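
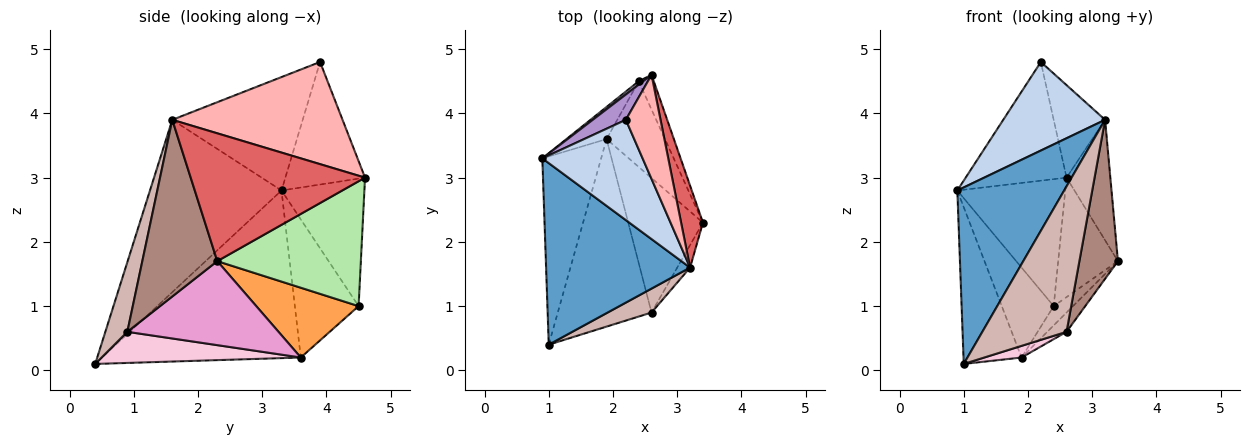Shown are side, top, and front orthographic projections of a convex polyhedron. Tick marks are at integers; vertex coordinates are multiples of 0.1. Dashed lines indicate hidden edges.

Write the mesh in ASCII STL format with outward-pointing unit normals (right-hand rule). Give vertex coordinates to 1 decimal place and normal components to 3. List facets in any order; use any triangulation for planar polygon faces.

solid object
 facet normal -0.651 -0.529 0.544
  outer loop
   vertex 3.2 1.6 3.9
   vertex 0.9 3.3 2.8
   vertex 1.0 0.4 0.1
  endloop
 endfacet
 facet normal -0.647 -0.505 0.572
  outer loop
   vertex 3.2 1.6 3.9
   vertex 2.2 3.9 4.8
   vertex 0.9 3.3 2.8
  endloop
 endfacet
 facet normal 0.759 0.143 -0.635
  outer loop
   vertex 1.9 3.6 0.2
   vertex 2.4 4.5 1.0
   vertex 3.4 2.3 1.7
  endloop
 endfacet
 facet normal -0.910 0.266 -0.319
  outer loop
   vertex 1.9 3.6 0.2
   vertex 1.0 0.4 0.1
   vertex 0.9 3.3 2.8
  endloop
 endfacet
 facet normal -0.757 0.616 -0.220
  outer loop
   vertex 1.9 3.6 0.2
   vertex 0.9 3.3 2.8
   vertex 2.4 4.5 1.0
  endloop
 endfacet
 facet normal 0.918 0.382 -0.111
  outer loop
   vertex 2.6 4.6 3.0
   vertex 3.4 2.3 1.7
   vertex 2.4 4.5 1.0
  endloop
 endfacet
 facet normal 0.957 0.240 0.163
  outer loop
   vertex 2.6 4.6 3.0
   vertex 3.2 1.6 3.9
   vertex 3.4 2.3 1.7
  endloop
 endfacet
 facet normal 0.910 0.275 0.309
  outer loop
   vertex 2.6 4.6 3.0
   vertex 2.2 3.9 4.8
   vertex 3.2 1.6 3.9
  endloop
 endfacet
 facet normal -0.611 0.774 0.165
  outer loop
   vertex 2.6 4.6 3.0
   vertex 0.9 3.3 2.8
   vertex 2.2 3.9 4.8
  endloop
 endfacet
 facet normal -0.609 0.793 0.021
  outer loop
   vertex 2.6 4.6 3.0
   vertex 2.4 4.5 1.0
   vertex 0.9 3.3 2.8
  endloop
 endfacet
 facet normal 0.887 -0.456 -0.065
  outer loop
   vertex 2.6 0.9 0.6
   vertex 3.4 2.3 1.7
   vertex 3.2 1.6 3.9
  endloop
 endfacet
 facet normal 0.249 -0.956 0.157
  outer loop
   vertex 2.6 0.9 0.6
   vertex 3.2 1.6 3.9
   vertex 1.0 0.4 0.1
  endloop
 endfacet
 facet normal 0.744 0.095 -0.662
  outer loop
   vertex 2.6 0.9 0.6
   vertex 1.9 3.6 0.2
   vertex 3.4 2.3 1.7
  endloop
 endfacet
 facet normal 0.314 -0.059 -0.947
  outer loop
   vertex 2.6 0.9 0.6
   vertex 1.0 0.4 0.1
   vertex 1.9 3.6 0.2
  endloop
 endfacet
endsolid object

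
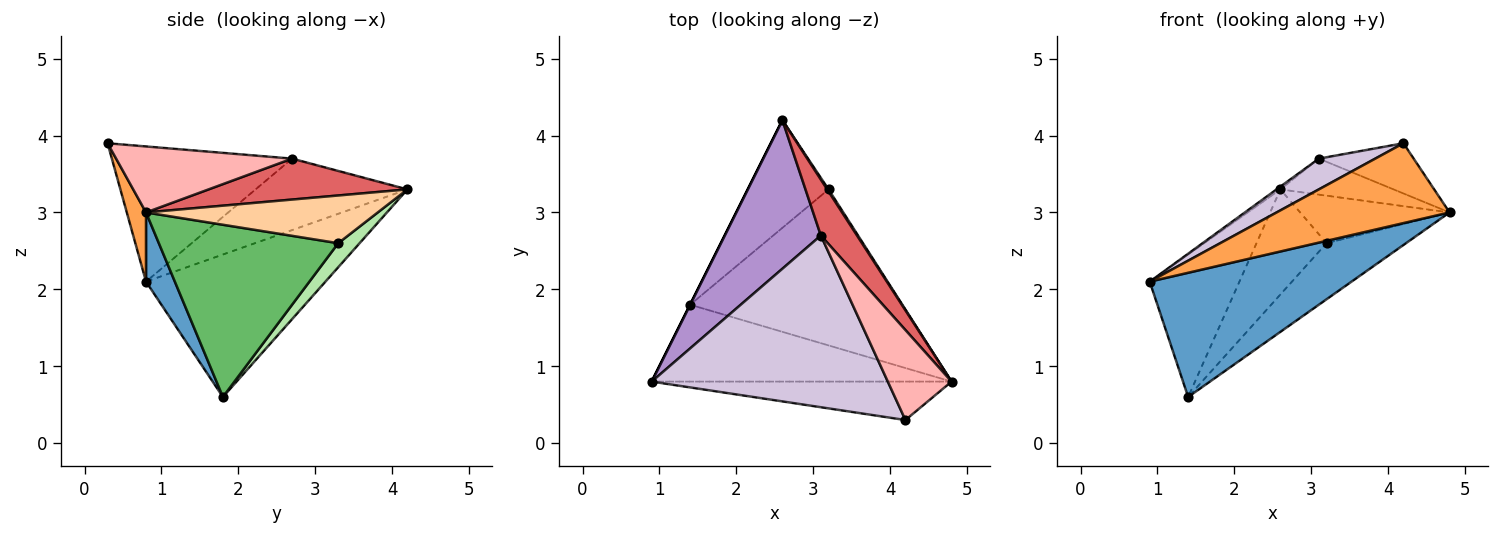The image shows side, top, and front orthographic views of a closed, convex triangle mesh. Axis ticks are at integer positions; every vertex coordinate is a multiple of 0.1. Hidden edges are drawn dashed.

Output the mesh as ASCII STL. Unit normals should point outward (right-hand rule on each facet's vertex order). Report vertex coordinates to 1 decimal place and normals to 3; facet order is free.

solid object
 facet normal 0.121 -0.844 -0.523
  outer loop
   vertex 1.4 1.8 0.6
   vertex 4.8 0.8 3.0
   vertex 0.9 0.8 2.1
  endloop
 endfacet
 facet normal -0.894 0.447 0.000
  outer loop
   vertex 1.4 1.8 0.6
   vertex 0.9 0.8 2.1
   vertex 2.6 4.2 3.3
  endloop
 endfacet
 facet normal 0.100 -0.897 -0.432
  outer loop
   vertex 4.2 0.3 3.9
   vertex 0.9 0.8 2.1
   vertex 4.8 0.8 3.0
  endloop
 endfacet
 facet normal 0.840 0.542 0.024
  outer loop
   vertex 3.2 3.3 2.6
   vertex 2.6 4.2 3.3
   vertex 4.8 0.8 3.0
  endloop
 endfacet
 facet normal 0.607 0.269 -0.748
  outer loop
   vertex 3.2 3.3 2.6
   vertex 4.8 0.8 3.0
   vertex 1.4 1.8 0.6
  endloop
 endfacet
 facet normal 0.208 0.683 -0.700
  outer loop
   vertex 3.2 3.3 2.6
   vertex 1.4 1.8 0.6
   vertex 2.6 4.2 3.3
  endloop
 endfacet
 facet normal 0.689 0.392 0.609
  outer loop
   vertex 3.1 2.7 3.7
   vertex 4.8 0.8 3.0
   vertex 2.6 4.2 3.3
  endloop
 endfacet
 facet normal 0.671 0.361 0.648
  outer loop
   vertex 3.1 2.7 3.7
   vertex 4.2 0.3 3.9
   vertex 4.8 0.8 3.0
  endloop
 endfacet
 facet normal -0.597 0.015 0.802
  outer loop
   vertex 3.1 2.7 3.7
   vertex 2.6 4.2 3.3
   vertex 0.9 0.8 2.1
  endloop
 endfacet
 facet normal -0.491 -0.154 0.858
  outer loop
   vertex 3.1 2.7 3.7
   vertex 0.9 0.8 2.1
   vertex 4.2 0.3 3.9
  endloop
 endfacet
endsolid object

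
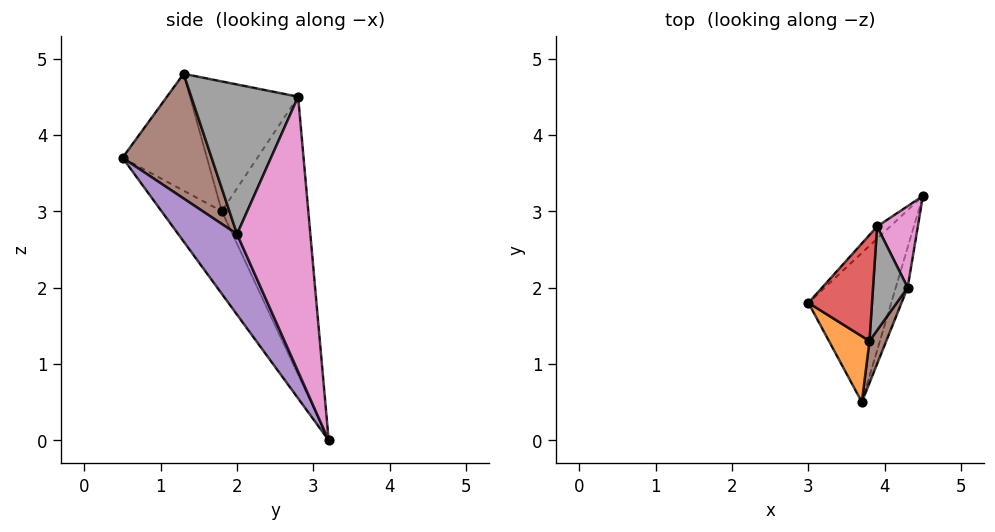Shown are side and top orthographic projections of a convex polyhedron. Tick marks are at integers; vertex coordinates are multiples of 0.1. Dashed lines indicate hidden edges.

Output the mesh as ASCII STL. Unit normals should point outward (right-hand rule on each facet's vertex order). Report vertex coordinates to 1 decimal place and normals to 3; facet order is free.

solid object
 facet normal -0.562 -0.606 -0.564
  outer loop
   vertex 3.7 0.5 3.7
   vertex 3.0 1.8 3.0
   vertex 4.5 3.2 0.0
  endloop
 endfacet
 facet normal -0.897 -0.315 0.311
  outer loop
   vertex 3.8 1.3 4.8
   vertex 3.0 1.8 3.0
   vertex 3.7 0.5 3.7
  endloop
 endfacet
 facet normal -0.717 0.696 -0.034
  outer loop
   vertex 3.9 2.8 4.5
   vertex 4.5 3.2 0.0
   vertex 3.0 1.8 3.0
  endloop
 endfacet
 facet normal -0.888 0.146 0.435
  outer loop
   vertex 3.9 2.8 4.5
   vertex 3.0 1.8 3.0
   vertex 3.8 1.3 4.8
  endloop
 endfacet
 facet normal 0.887 -0.442 -0.131
  outer loop
   vertex 4.3 2.0 2.7
   vertex 3.7 0.5 3.7
   vertex 4.5 3.2 0.0
  endloop
 endfacet
 facet normal 0.947 -0.294 0.128
  outer loop
   vertex 4.3 2.0 2.7
   vertex 3.8 1.3 4.8
   vertex 3.7 0.5 3.7
  endloop
 endfacet
 facet normal 0.976 0.163 0.145
  outer loop
   vertex 4.3 2.0 2.7
   vertex 4.5 3.2 0.0
   vertex 3.9 2.8 4.5
  endloop
 endfacet
 facet normal 0.974 -0.020 0.225
  outer loop
   vertex 4.3 2.0 2.7
   vertex 3.9 2.8 4.5
   vertex 3.8 1.3 4.8
  endloop
 endfacet
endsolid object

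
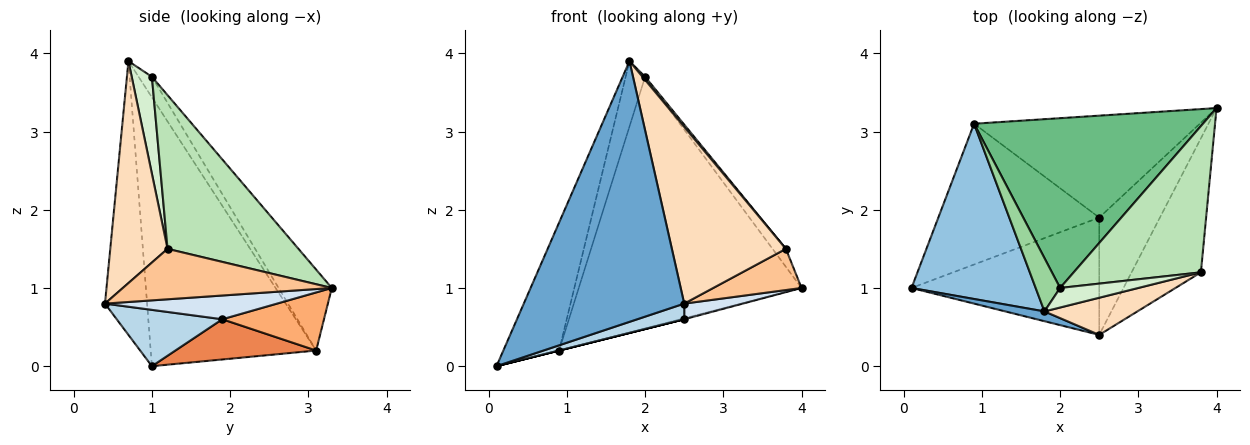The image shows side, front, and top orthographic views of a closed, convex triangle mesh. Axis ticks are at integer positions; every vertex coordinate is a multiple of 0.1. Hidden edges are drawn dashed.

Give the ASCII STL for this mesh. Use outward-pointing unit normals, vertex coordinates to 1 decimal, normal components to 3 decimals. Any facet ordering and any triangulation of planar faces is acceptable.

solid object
 facet normal -0.254 -0.967 0.036
  outer loop
   vertex 1.8 0.7 3.9
   vertex 0.1 1.0 0.0
   vertex 2.5 0.4 0.8
  endloop
 endfacet
 facet normal -0.868 0.293 0.401
  outer loop
   vertex 0.9 3.1 0.2
   vertex 0.1 1.0 0.0
   vertex 1.8 0.7 3.9
  endloop
 endfacet
 facet normal 0.285 -0.127 -0.950
  outer loop
   vertex 2.5 1.9 0.6
   vertex 2.5 0.4 0.8
   vertex 0.1 1.0 0.0
  endloop
 endfacet
 facet normal 0.361 -0.123 -0.924
  outer loop
   vertex 2.5 1.9 0.6
   vertex 4.0 3.3 1.0
   vertex 2.5 0.4 0.8
  endloop
 endfacet
 facet normal 0.243 0.000 -0.970
  outer loop
   vertex 2.5 1.9 0.6
   vertex 0.1 1.0 0.0
   vertex 0.9 3.1 0.2
  endloop
 endfacet
 facet normal 0.249 0.010 -0.968
  outer loop
   vertex 2.5 1.9 0.6
   vertex 0.9 3.1 0.2
   vertex 4.0 3.3 1.0
  endloop
 endfacet
 facet normal 0.571 -0.241 -0.785
  outer loop
   vertex 3.8 1.2 1.5
   vertex 2.5 0.4 0.8
   vertex 4.0 3.3 1.0
  endloop
 endfacet
 facet normal 0.441 -0.878 0.185
  outer loop
   vertex 3.8 1.2 1.5
   vertex 1.8 0.7 3.9
   vertex 2.5 0.4 0.8
  endloop
 endfacet
 facet normal -0.194 0.813 0.549
  outer loop
   vertex 2.0 1.0 3.7
   vertex 4.0 3.3 1.0
   vertex 0.9 3.1 0.2
  endloop
 endfacet
 facet normal -0.469 0.685 0.558
  outer loop
   vertex 2.0 1.0 3.7
   vertex 0.9 3.1 0.2
   vertex 1.8 0.7 3.9
  endloop
 endfacet
 facet normal 0.768 0.078 0.636
  outer loop
   vertex 2.0 1.0 3.7
   vertex 3.8 1.2 1.5
   vertex 4.0 3.3 1.0
  endloop
 endfacet
 facet normal 0.775 -0.100 0.625
  outer loop
   vertex 2.0 1.0 3.7
   vertex 1.8 0.7 3.9
   vertex 3.8 1.2 1.5
  endloop
 endfacet
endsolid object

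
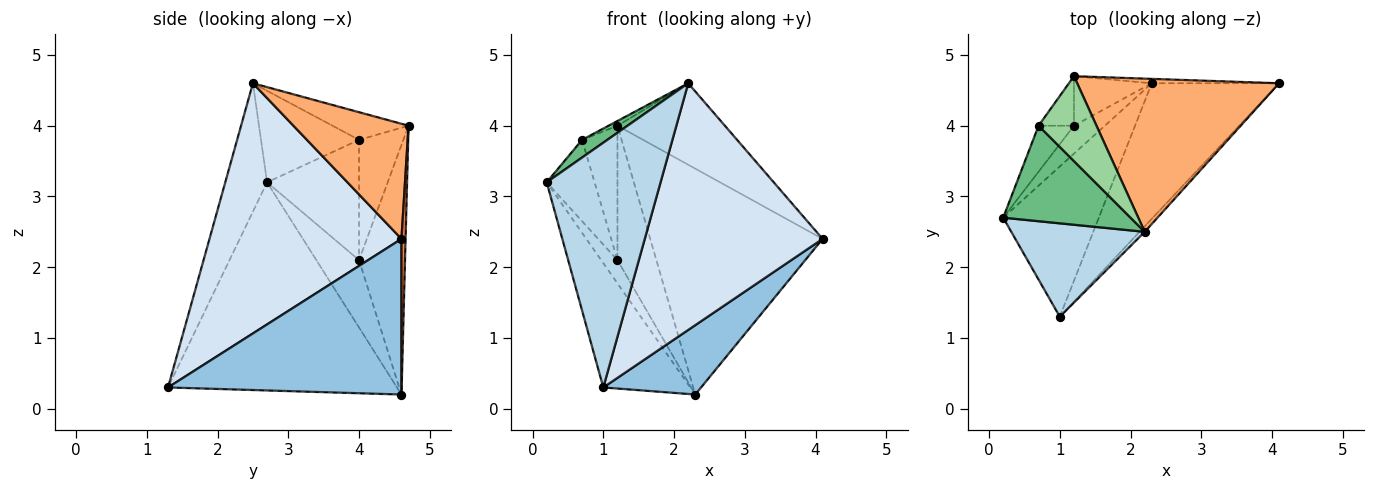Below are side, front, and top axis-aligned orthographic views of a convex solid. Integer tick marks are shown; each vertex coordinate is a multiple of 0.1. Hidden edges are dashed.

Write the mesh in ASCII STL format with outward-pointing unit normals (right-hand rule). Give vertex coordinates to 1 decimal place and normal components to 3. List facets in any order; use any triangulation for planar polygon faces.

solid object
 facet normal -0.859 0.326 -0.395
  outer loop
   vertex 2.3 4.6 0.2
   vertex 1.0 1.3 0.3
   vertex 0.2 2.7 3.2
  endloop
 endfacet
 facet normal 0.736 -0.308 -0.602
  outer loop
   vertex 2.3 4.6 0.2
   vertex 4.1 4.6 2.4
   vertex 1.0 1.3 0.3
  endloop
 endfacet
 facet normal -0.324 -0.884 0.337
  outer loop
   vertex 2.2 2.5 4.6
   vertex 0.2 2.7 3.2
   vertex 1.0 1.3 0.3
  endloop
 endfacet
 facet normal 0.734 -0.679 -0.015
  outer loop
   vertex 2.2 2.5 4.6
   vertex 1.0 1.3 0.3
   vertex 4.1 4.6 2.4
  endloop
 endfacet
 facet normal 0.024 1.000 -0.019
  outer loop
   vertex 1.2 4.7 4.0
   vertex 4.1 4.6 2.4
   vertex 2.3 4.6 0.2
  endloop
 endfacet
 facet normal 0.450 0.419 0.789
  outer loop
   vertex 1.2 4.7 4.0
   vertex 2.2 2.5 4.6
   vertex 4.1 4.6 2.4
  endloop
 endfacet
 facet normal -0.859 0.327 -0.394
  outer loop
   vertex 1.2 4.0 2.1
   vertex 2.3 4.6 0.2
   vertex 0.2 2.7 3.2
  endloop
 endfacet
 facet normal -0.743 0.628 -0.232
  outer loop
   vertex 1.2 4.0 2.1
   vertex 1.2 4.7 4.0
   vertex 2.3 4.6 0.2
  endloop
 endfacet
 facet normal -0.577 -0.149 0.803
  outer loop
   vertex 0.7 4.0 3.8
   vertex 0.2 2.7 3.2
   vertex 2.2 2.5 4.6
  endloop
 endfacet
 facet normal -0.431 0.050 0.901
  outer loop
   vertex 0.7 4.0 3.8
   vertex 2.2 2.5 4.6
   vertex 1.2 4.7 4.0
  endloop
 endfacet
 facet normal -0.858 0.447 -0.252
  outer loop
   vertex 0.7 4.0 3.8
   vertex 1.2 4.0 2.1
   vertex 0.2 2.7 3.2
  endloop
 endfacet
 facet normal -0.762 0.608 -0.224
  outer loop
   vertex 0.7 4.0 3.8
   vertex 1.2 4.7 4.0
   vertex 1.2 4.0 2.1
  endloop
 endfacet
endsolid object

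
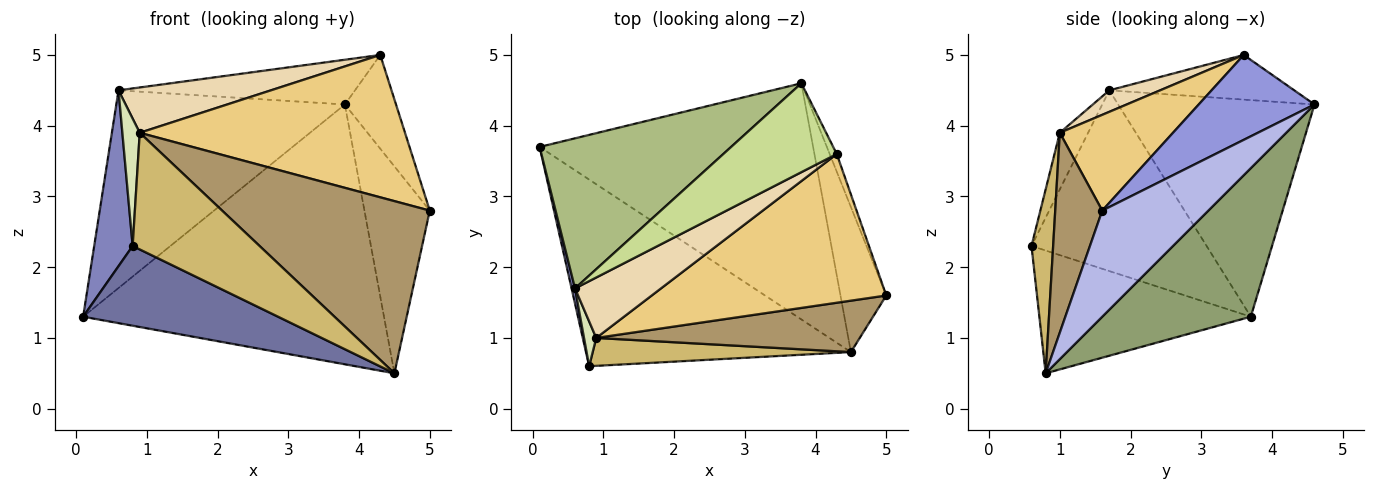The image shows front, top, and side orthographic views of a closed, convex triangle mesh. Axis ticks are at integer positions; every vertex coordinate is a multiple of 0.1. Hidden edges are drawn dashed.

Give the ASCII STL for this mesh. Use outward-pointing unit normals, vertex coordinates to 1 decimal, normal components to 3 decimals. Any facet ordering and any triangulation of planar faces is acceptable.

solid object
 facet normal -0.392 -0.361 -0.846
  outer loop
   vertex 4.5 0.8 0.5
   vertex 0.8 0.6 2.3
   vertex 0.1 3.7 1.3
  endloop
 endfacet
 facet normal -0.977 -0.215 0.018
  outer loop
   vertex 0.6 1.7 4.5
   vertex 0.1 3.7 1.3
   vertex 0.8 0.6 2.3
  endloop
 endfacet
 facet normal 0.912 0.403 -0.076
  outer loop
   vertex 3.8 4.6 4.3
   vertex 4.3 3.6 5.0
   vertex 5.0 1.6 2.8
  endloop
 endfacet
 facet normal 0.799 0.492 -0.345
  outer loop
   vertex 3.8 4.6 4.3
   vertex 5.0 1.6 2.8
   vertex 4.5 0.8 0.5
  endloop
 endfacet
 facet normal 0.343 0.695 -0.632
  outer loop
   vertex 3.8 4.6 4.3
   vertex 4.5 0.8 0.5
   vertex 0.1 3.7 1.3
  endloop
 endfacet
 facet normal -0.565 0.657 0.499
  outer loop
   vertex 3.8 4.6 4.3
   vertex 0.1 3.7 1.3
   vertex 0.6 1.7 4.5
  endloop
 endfacet
 facet normal -0.332 0.424 0.843
  outer loop
   vertex 3.8 4.6 4.3
   vertex 0.6 1.7 4.5
   vertex 4.3 3.6 5.0
  endloop
 endfacet
 facet normal -0.838 -0.514 0.181
  outer loop
   vertex 0.9 1.0 3.9
   vertex 0.6 1.7 4.5
   vertex 0.8 0.6 2.3
  endloop
 endfacet
 facet normal 0.212 -0.936 0.280
  outer loop
   vertex 0.9 1.0 3.9
   vertex 4.5 0.8 0.5
   vertex 5.0 1.6 2.8
  endloop
 endfacet
 facet normal 0.164 -0.959 0.230
  outer loop
   vertex 0.9 1.0 3.9
   vertex 0.8 0.6 2.3
   vertex 4.5 0.8 0.5
  endloop
 endfacet
 facet normal 0.283 -0.663 0.693
  outer loop
   vertex 0.9 1.0 3.9
   vertex 5.0 1.6 2.8
   vertex 4.3 3.6 5.0
  endloop
 endfacet
 facet normal 0.196 -0.588 0.784
  outer loop
   vertex 0.9 1.0 3.9
   vertex 4.3 3.6 5.0
   vertex 0.6 1.7 4.5
  endloop
 endfacet
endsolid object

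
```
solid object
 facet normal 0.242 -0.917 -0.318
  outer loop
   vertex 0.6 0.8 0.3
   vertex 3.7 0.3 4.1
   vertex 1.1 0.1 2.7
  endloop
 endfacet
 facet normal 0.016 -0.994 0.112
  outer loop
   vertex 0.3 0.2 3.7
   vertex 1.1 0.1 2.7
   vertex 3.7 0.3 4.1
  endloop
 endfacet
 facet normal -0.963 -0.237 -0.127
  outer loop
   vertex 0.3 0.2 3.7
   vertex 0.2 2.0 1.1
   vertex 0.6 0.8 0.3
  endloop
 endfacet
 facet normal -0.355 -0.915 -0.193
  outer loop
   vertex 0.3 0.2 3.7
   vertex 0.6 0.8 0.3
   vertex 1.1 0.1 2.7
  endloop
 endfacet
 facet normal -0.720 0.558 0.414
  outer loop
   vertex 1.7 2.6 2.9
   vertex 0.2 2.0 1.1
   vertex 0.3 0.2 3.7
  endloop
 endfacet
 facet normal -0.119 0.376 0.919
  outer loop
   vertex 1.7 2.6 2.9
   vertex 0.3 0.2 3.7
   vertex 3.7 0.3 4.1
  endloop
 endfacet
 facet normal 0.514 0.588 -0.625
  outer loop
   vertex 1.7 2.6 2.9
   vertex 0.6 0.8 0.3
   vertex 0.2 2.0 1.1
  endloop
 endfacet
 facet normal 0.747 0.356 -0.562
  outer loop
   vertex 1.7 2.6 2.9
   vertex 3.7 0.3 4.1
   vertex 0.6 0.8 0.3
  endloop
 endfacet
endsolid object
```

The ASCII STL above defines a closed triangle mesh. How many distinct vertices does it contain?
6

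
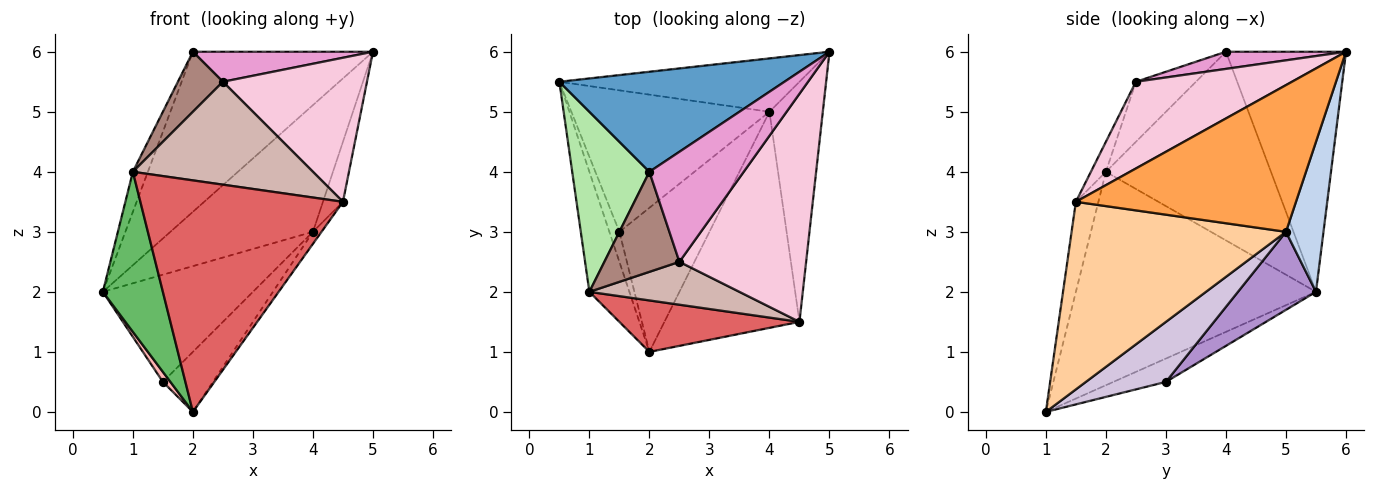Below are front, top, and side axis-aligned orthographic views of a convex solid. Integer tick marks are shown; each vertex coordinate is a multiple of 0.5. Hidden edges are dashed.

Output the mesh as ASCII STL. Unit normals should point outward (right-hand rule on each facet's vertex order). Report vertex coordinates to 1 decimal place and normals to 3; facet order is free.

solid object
 facet normal -0.492 0.738 0.461
  outer loop
   vertex 2.0 4.0 6.0
   vertex 5.0 6.0 6.0
   vertex 0.5 5.5 2.0
  endloop
 endfacet
 facet normal 0.236 0.896 -0.377
  outer loop
   vertex 4.0 5.0 3.0
   vertex 0.5 5.5 2.0
   vertex 5.0 6.0 6.0
  endloop
 endfacet
 facet normal 0.936 0.085 -0.341
  outer loop
   vertex 4.0 5.0 3.0
   vertex 5.0 6.0 6.0
   vertex 4.5 1.5 3.5
  endloop
 endfacet
 facet normal 0.811 0.032 -0.584
  outer loop
   vertex 4.0 5.0 3.0
   vertex 4.5 1.5 3.5
   vertex 2.0 1.0 0.0
  endloop
 endfacet
 facet normal -0.954 -0.239 -0.179
  outer loop
   vertex 1.0 2.0 4.0
   vertex 0.5 5.5 2.0
   vertex 2.0 1.0 0.0
  endloop
 endfacet
 facet normal -0.922 0.084 0.377
  outer loop
   vertex 1.0 2.0 4.0
   vertex 2.0 4.0 6.0
   vertex 0.5 5.5 2.0
  endloop
 endfacet
 facet normal -0.108 -0.970 0.216
  outer loop
   vertex 1.0 2.0 4.0
   vertex 2.0 1.0 0.0
   vertex 4.5 1.5 3.5
  endloop
 endfacet
 facet normal -0.911 -0.130 -0.391
  outer loop
   vertex 1.5 3.0 0.5
   vertex 2.0 1.0 0.0
   vertex 0.5 5.5 2.0
  endloop
 endfacet
 facet normal 0.300 0.576 -0.760
  outer loop
   vertex 1.5 3.0 0.5
   vertex 0.5 5.5 2.0
   vertex 4.0 5.0 3.0
  endloop
 endfacet
 facet normal 0.524 0.328 -0.786
  outer loop
   vertex 1.5 3.0 0.5
   vertex 4.0 5.0 3.0
   vertex 2.0 1.0 0.0
  endloop
 endfacet
 facet normal -0.566 -0.424 0.707
  outer loop
   vertex 2.5 2.5 5.5
   vertex 2.0 4.0 6.0
   vertex 1.0 2.0 4.0
  endloop
 endfacet
 facet normal -0.077 -0.920 0.383
  outer loop
   vertex 2.5 2.5 5.5
   vertex 1.0 2.0 4.0
   vertex 4.5 1.5 3.5
  endloop
 endfacet
 facet normal 0.173 -0.259 0.950
  outer loop
   vertex 2.5 2.5 5.5
   vertex 5.0 6.0 6.0
   vertex 2.0 4.0 6.0
  endloop
 endfacet
 facet normal 0.501 -0.462 0.732
  outer loop
   vertex 2.5 2.5 5.5
   vertex 4.5 1.5 3.5
   vertex 5.0 6.0 6.0
  endloop
 endfacet
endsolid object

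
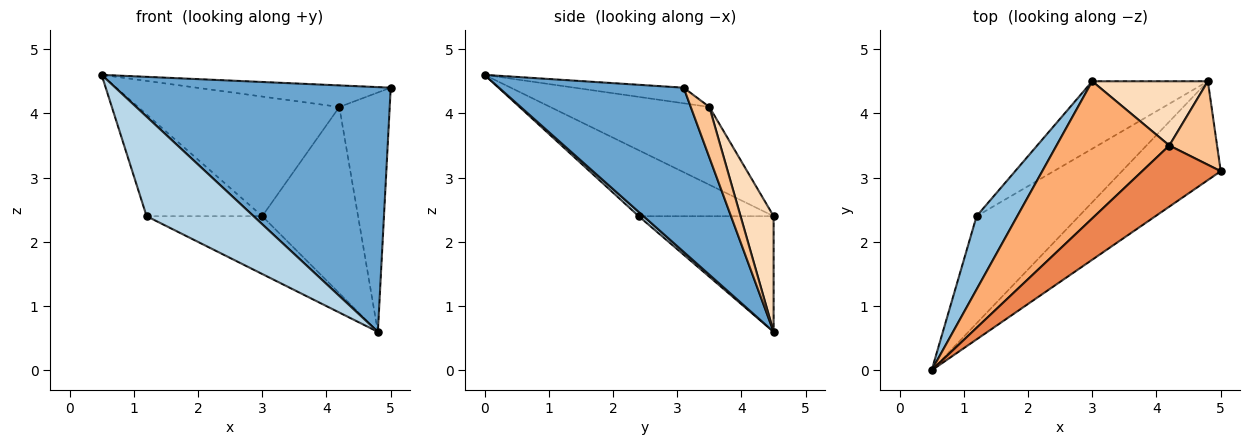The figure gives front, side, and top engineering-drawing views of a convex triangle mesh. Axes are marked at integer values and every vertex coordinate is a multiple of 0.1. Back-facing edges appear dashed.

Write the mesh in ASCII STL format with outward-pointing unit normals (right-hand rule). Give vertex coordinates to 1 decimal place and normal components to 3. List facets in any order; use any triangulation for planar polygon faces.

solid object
 facet normal 0.528 -0.787 -0.318
  outer loop
   vertex 4.8 4.5 0.6
   vertex 5.0 3.1 4.4
   vertex 0.5 0.0 4.6
  endloop
 endfacet
 facet normal -0.688 0.589 0.424
  outer loop
   vertex 1.2 2.4 2.4
   vertex 0.5 0.0 4.6
   vertex 3.0 4.5 2.4
  endloop
 endfacet
 facet normal 0.031 -0.680 -0.732
  outer loop
   vertex 1.2 2.4 2.4
   vertex 4.8 4.5 0.6
   vertex 0.5 0.0 4.6
  endloop
 endfacet
 facet normal -0.605 0.518 -0.605
  outer loop
   vertex 1.2 2.4 2.4
   vertex 3.0 4.5 2.4
   vertex 4.8 4.5 0.6
  endloop
 endfacet
 facet normal -0.184 0.327 0.927
  outer loop
   vertex 4.2 3.5 4.1
   vertex 0.5 0.0 4.6
   vertex 5.0 3.1 4.4
  endloop
 endfacet
 facet normal -0.461 0.583 0.669
  outer loop
   vertex 4.2 3.5 4.1
   vertex 3.0 4.5 2.4
   vertex 0.5 0.0 4.6
  endloop
 endfacet
 facet normal 0.329 0.892 0.311
  outer loop
   vertex 4.2 3.5 4.1
   vertex 5.0 3.1 4.4
   vertex 4.8 4.5 0.6
  endloop
 endfacet
 facet normal 0.310 0.899 0.310
  outer loop
   vertex 4.2 3.5 4.1
   vertex 4.8 4.5 0.6
   vertex 3.0 4.5 2.4
  endloop
 endfacet
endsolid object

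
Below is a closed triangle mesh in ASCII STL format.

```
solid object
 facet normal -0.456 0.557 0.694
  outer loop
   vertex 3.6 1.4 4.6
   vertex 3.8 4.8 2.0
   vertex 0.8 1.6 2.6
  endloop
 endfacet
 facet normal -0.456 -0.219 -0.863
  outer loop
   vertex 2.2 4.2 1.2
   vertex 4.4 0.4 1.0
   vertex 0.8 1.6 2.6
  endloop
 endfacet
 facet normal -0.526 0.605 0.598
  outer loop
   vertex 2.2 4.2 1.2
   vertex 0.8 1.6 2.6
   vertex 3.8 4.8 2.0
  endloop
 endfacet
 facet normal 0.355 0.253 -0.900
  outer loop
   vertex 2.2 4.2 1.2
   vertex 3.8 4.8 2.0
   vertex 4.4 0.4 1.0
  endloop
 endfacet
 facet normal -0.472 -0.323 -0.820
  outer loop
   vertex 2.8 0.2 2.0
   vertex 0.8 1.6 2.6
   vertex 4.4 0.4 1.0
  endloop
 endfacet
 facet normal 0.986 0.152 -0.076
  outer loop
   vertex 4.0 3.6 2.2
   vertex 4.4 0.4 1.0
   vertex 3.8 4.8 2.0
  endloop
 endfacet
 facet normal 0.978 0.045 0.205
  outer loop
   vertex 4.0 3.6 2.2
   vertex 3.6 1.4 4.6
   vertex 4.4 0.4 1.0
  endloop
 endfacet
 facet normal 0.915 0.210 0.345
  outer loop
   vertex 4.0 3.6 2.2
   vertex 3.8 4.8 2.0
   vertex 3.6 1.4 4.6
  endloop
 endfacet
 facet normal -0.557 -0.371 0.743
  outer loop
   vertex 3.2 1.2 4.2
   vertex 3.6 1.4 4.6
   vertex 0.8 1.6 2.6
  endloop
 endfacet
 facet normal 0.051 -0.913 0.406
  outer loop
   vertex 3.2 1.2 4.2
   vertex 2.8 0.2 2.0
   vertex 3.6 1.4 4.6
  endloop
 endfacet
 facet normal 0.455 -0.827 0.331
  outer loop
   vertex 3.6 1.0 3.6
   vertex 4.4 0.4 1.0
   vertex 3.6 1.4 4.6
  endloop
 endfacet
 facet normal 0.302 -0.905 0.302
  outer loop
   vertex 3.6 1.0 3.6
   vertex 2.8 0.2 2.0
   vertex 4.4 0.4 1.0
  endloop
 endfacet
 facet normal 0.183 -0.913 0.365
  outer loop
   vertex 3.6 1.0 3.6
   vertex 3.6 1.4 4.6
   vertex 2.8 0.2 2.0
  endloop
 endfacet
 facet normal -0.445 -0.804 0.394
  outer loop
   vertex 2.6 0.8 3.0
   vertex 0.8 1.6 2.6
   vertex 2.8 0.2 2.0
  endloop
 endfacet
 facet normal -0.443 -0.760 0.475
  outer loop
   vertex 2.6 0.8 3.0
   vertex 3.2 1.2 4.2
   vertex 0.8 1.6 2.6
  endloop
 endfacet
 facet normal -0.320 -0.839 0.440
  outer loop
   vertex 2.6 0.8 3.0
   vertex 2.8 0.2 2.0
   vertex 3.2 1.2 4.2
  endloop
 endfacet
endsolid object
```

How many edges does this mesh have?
24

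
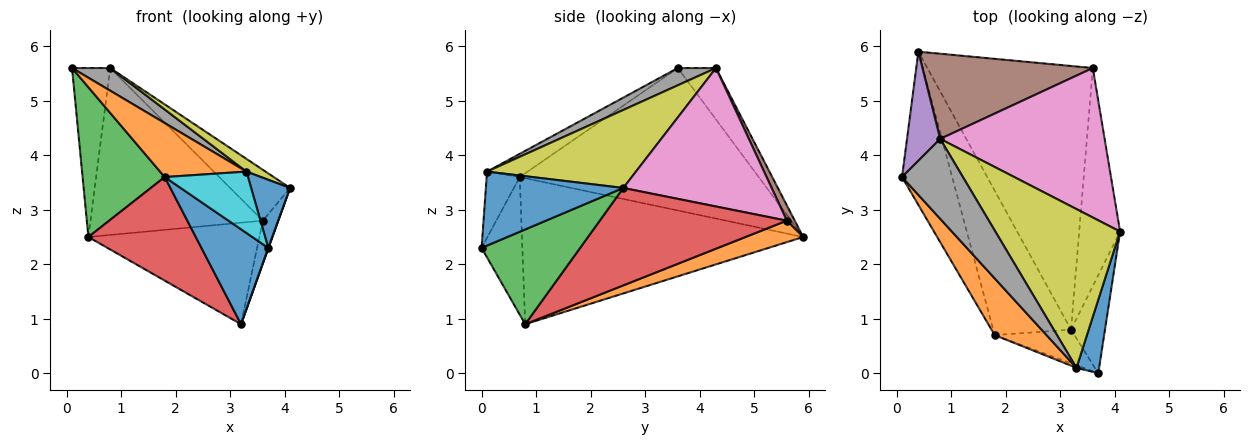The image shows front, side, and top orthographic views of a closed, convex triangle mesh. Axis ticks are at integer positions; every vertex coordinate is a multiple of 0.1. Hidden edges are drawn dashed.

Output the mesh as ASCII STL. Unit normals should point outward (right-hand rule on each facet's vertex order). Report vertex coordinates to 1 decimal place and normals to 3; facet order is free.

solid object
 facet normal 0.923 -0.261 0.282
  outer loop
   vertex 3.3 0.1 3.7
   vertex 3.7 0.0 2.3
   vertex 4.1 2.6 3.4
  endloop
 endfacet
 facet normal 0.120 0.357 -0.926
  outer loop
   vertex 3.2 0.8 0.9
   vertex 0.4 5.9 2.5
   vertex 3.6 5.6 2.8
  endloop
 endfacet
 facet normal 0.941 -0.002 -0.337
  outer loop
   vertex 3.2 0.8 0.9
   vertex 4.1 2.6 3.4
   vertex 3.7 0.0 2.3
  endloop
 endfacet
 facet normal 0.919 0.076 -0.386
  outer loop
   vertex 3.2 0.8 0.9
   vertex 3.6 5.6 2.8
   vertex 4.1 2.6 3.4
  endloop
 endfacet
 facet normal -0.643 0.643 0.415
  outer loop
   vertex 0.8 4.3 5.6
   vertex 0.4 5.9 2.5
   vertex 0.1 3.6 5.6
  endloop
 endfacet
 facet normal 0.041 0.890 0.454
  outer loop
   vertex 0.8 4.3 5.6
   vertex 3.6 5.6 2.8
   vertex 0.4 5.9 2.5
  endloop
 endfacet
 facet normal 0.623 0.252 0.740
  outer loop
   vertex 0.8 4.3 5.6
   vertex 4.1 2.6 3.4
   vertex 3.6 5.6 2.8
  endloop
 endfacet
 facet normal 0.263 -0.263 0.928
  outer loop
   vertex 0.8 4.3 5.6
   vertex 0.1 3.6 5.6
   vertex 3.3 0.1 3.7
  endloop
 endfacet
 facet normal 0.529 -0.068 0.846
  outer loop
   vertex 0.8 4.3 5.6
   vertex 3.3 0.1 3.7
   vertex 4.1 2.6 3.4
  endloop
 endfacet
 facet normal -0.369 -0.929 -0.039
  outer loop
   vertex 1.8 0.7 3.6
   vertex 3.7 0.0 2.3
   vertex 3.3 0.1 3.7
  endloop
 endfacet
 facet normal -0.499 -0.817 -0.289
  outer loop
   vertex 1.8 0.7 3.6
   vertex 3.2 0.8 0.9
   vertex 3.7 0.0 2.3
  endloop
 endfacet
 facet normal -0.308 -0.656 0.689
  outer loop
   vertex 1.8 0.7 3.6
   vertex 3.3 0.1 3.7
   vertex 0.1 3.6 5.6
  endloop
 endfacet
 facet normal -0.897 -0.308 -0.316
  outer loop
   vertex 1.8 0.7 3.6
   vertex 0.1 3.6 5.6
   vertex 0.4 5.9 2.5
  endloop
 endfacet
 facet normal -0.836 -0.319 -0.446
  outer loop
   vertex 1.8 0.7 3.6
   vertex 0.4 5.9 2.5
   vertex 3.2 0.8 0.9
  endloop
 endfacet
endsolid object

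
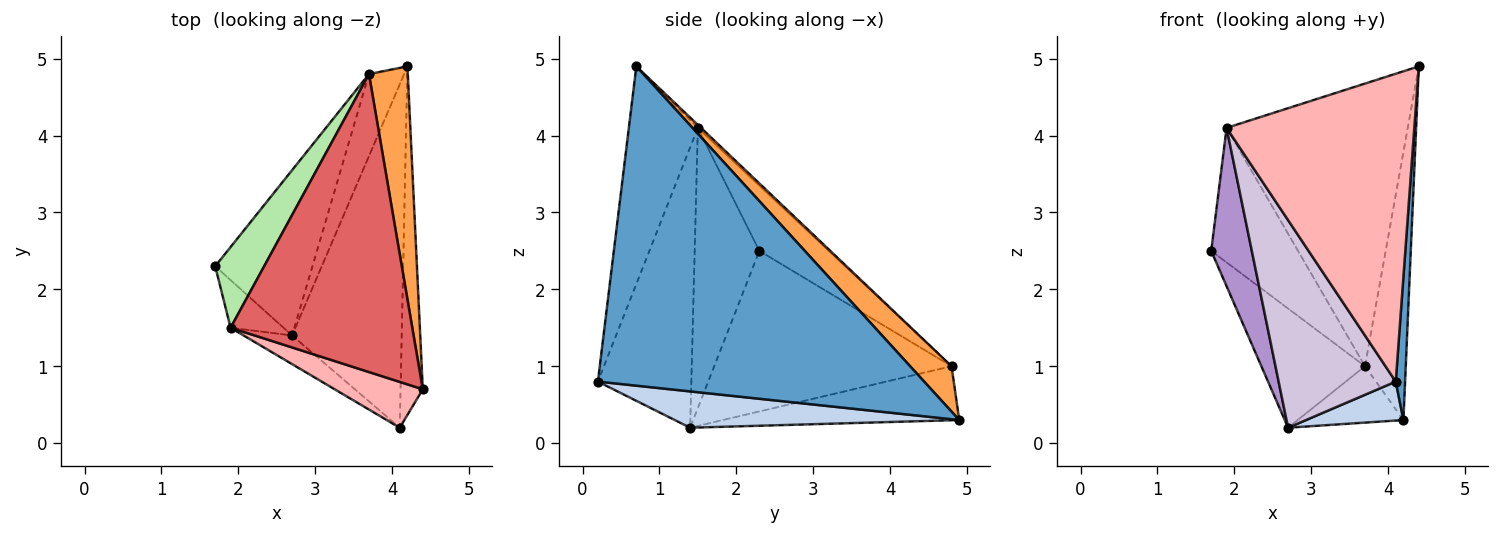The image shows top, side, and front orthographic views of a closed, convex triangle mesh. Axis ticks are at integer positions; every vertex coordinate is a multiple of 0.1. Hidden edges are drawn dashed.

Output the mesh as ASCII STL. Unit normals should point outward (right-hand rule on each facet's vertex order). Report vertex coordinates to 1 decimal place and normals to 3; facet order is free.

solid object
 facet normal 0.997 -0.029 -0.069
  outer loop
   vertex 4.1 0.2 0.8
   vertex 4.2 4.9 0.3
   vertex 4.4 0.7 4.9
  endloop
 endfacet
 facet normal 0.313 -0.107 -0.944
  outer loop
   vertex 2.7 1.4 0.2
   vertex 4.2 4.9 0.3
   vertex 4.1 0.2 0.8
  endloop
 endfacet
 facet normal 0.609 0.599 0.520
  outer loop
   vertex 3.7 4.8 1.0
   vertex 4.4 0.7 4.9
   vertex 4.2 4.9 0.3
  endloop
 endfacet
 facet normal -0.801 0.350 -0.485
  outer loop
   vertex 3.7 4.8 1.0
   vertex 2.7 1.4 0.2
   vertex 1.7 2.3 2.5
  endloop
 endfacet
 facet normal -0.785 0.351 -0.511
  outer loop
   vertex 3.7 4.8 1.0
   vertex 4.2 4.9 0.3
   vertex 2.7 1.4 0.2
  endloop
 endfacet
 facet normal -0.566 0.707 0.424
  outer loop
   vertex 1.9 1.5 4.1
   vertex 3.7 4.8 1.0
   vertex 1.7 2.3 2.5
  endloop
 endfacet
 facet normal -0.012 0.688 0.726
  outer loop
   vertex 1.9 1.5 4.1
   vertex 4.4 0.7 4.9
   vertex 3.7 4.8 1.0
  endloop
 endfacet
 facet normal -0.342 -0.930 0.138
  outer loop
   vertex 1.9 1.5 4.1
   vertex 4.1 0.2 0.8
   vertex 4.4 0.7 4.9
  endloop
 endfacet
 facet normal -0.836 -0.525 -0.158
  outer loop
   vertex 1.9 1.5 4.1
   vertex 1.7 2.3 2.5
   vertex 2.7 1.4 0.2
  endloop
 endfacet
 facet normal -0.620 -0.777 -0.107
  outer loop
   vertex 1.9 1.5 4.1
   vertex 2.7 1.4 0.2
   vertex 4.1 0.2 0.8
  endloop
 endfacet
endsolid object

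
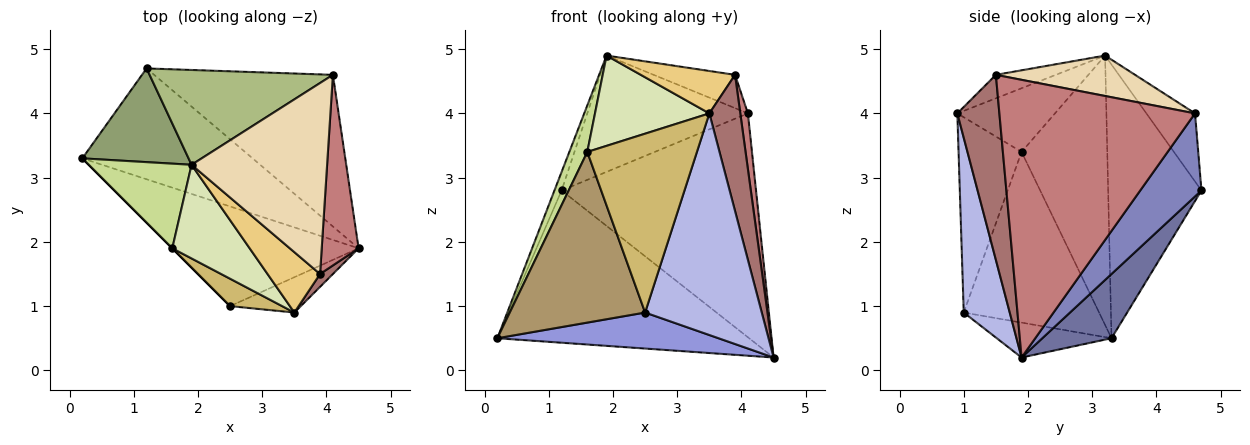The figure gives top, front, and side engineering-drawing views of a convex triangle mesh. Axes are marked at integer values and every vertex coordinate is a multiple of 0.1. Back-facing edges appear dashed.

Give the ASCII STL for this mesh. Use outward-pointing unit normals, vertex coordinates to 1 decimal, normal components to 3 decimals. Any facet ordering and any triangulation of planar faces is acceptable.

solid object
 facet normal 0.217 0.789 -0.575
  outer loop
   vertex 1.2 4.7 2.8
   vertex 4.5 1.9 0.2
   vertex 0.2 3.3 0.5
  endloop
 endfacet
 facet normal 0.252 0.801 -0.543
  outer loop
   vertex 4.1 4.6 4.0
   vertex 4.5 1.9 0.2
   vertex 1.2 4.7 2.8
  endloop
 endfacet
 facet normal -0.174 -0.335 -0.926
  outer loop
   vertex 2.5 1.0 0.9
   vertex 0.2 3.3 0.5
   vertex 4.5 1.9 0.2
  endloop
 endfacet
 facet normal 0.363 -0.920 -0.147
  outer loop
   vertex 2.5 1.0 0.9
   vertex 4.5 1.9 0.2
   vertex 3.5 0.9 4.0
  endloop
 endfacet
 facet normal -0.930 0.071 0.361
  outer loop
   vertex 1.9 3.2 4.9
   vertex 1.2 4.7 2.8
   vertex 0.2 3.3 0.5
  endloop
 endfacet
 facet normal -0.229 0.755 0.615
  outer loop
   vertex 1.9 3.2 4.9
   vertex 4.1 4.6 4.0
   vertex 1.2 4.7 2.8
  endloop
 endfacet
 facet normal -0.917 -0.192 0.350
  outer loop
   vertex 1.6 1.9 3.4
   vertex 1.9 3.2 4.9
   vertex 0.2 3.3 0.5
  endloop
 endfacet
 facet normal -0.510 -0.597 0.619
  outer loop
   vertex 1.6 1.9 3.4
   vertex 3.5 0.9 4.0
   vertex 1.9 3.2 4.9
  endloop
 endfacet
 facet normal -0.707 -0.707 0.000
  outer loop
   vertex 1.6 1.9 3.4
   vertex 0.2 3.3 0.5
   vertex 2.5 1.0 0.9
  endloop
 endfacet
 facet normal -0.494 -0.859 0.132
  outer loop
   vertex 1.6 1.9 3.4
   vertex 2.5 1.0 0.9
   vertex 3.5 0.9 4.0
  endloop
 endfacet
 facet normal -0.343 -0.540 0.769
  outer loop
   vertex 3.9 1.5 4.6
   vertex 1.9 3.2 4.9
   vertex 3.5 0.9 4.0
  endloop
 endfacet
 facet normal 0.282 0.165 0.945
  outer loop
   vertex 3.9 1.5 4.6
   vertex 4.1 4.6 4.0
   vertex 1.9 3.2 4.9
  endloop
 endfacet
 facet normal 0.804 -0.592 0.056
  outer loop
   vertex 3.9 1.5 4.6
   vertex 3.5 0.9 4.0
   vertex 4.5 1.9 0.2
  endloop
 endfacet
 facet normal 0.991 -0.038 0.132
  outer loop
   vertex 3.9 1.5 4.6
   vertex 4.5 1.9 0.2
   vertex 4.1 4.6 4.0
  endloop
 endfacet
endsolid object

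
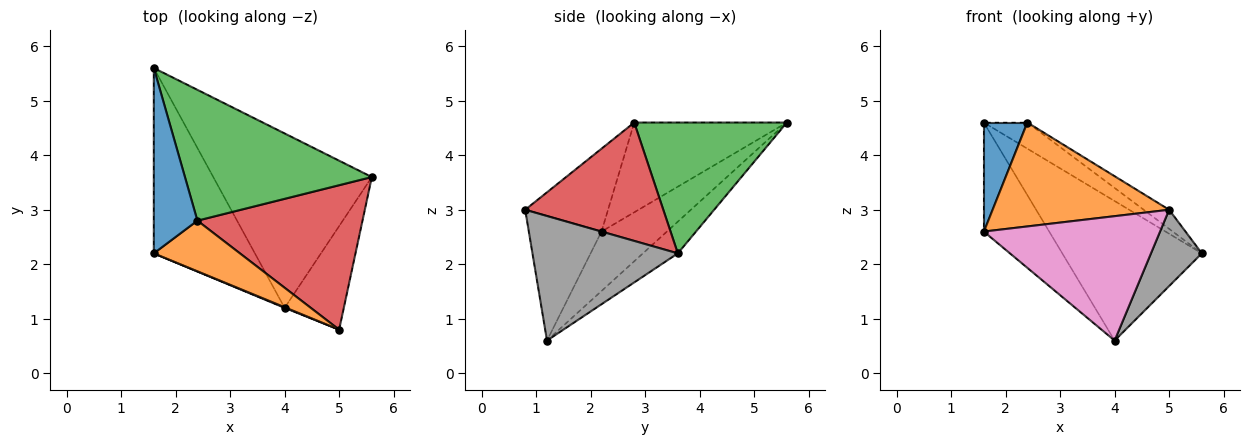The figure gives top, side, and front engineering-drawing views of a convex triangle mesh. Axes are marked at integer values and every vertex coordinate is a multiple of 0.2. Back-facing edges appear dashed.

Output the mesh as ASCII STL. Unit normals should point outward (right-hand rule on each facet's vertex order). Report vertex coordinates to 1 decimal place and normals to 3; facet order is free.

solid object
 facet normal -0.871 -0.249 0.423
  outer loop
   vertex 2.4 2.8 4.6
   vertex 1.6 5.6 4.6
   vertex 1.6 2.2 2.6
  endloop
 endfacet
 facet normal -0.389 -0.828 0.404
  outer loop
   vertex 2.4 2.8 4.6
   vertex 1.6 2.2 2.6
   vertex 5.0 0.8 3.0
  endloop
 endfacet
 facet normal 0.566 0.162 0.808
  outer loop
   vertex 2.4 2.8 4.6
   vertex 5.6 3.6 2.2
   vertex 1.6 5.6 4.6
  endloop
 endfacet
 facet normal 0.579 0.107 0.808
  outer loop
   vertex 2.4 2.8 4.6
   vertex 5.0 0.8 3.0
   vertex 5.6 3.6 2.2
  endloop
 endfacet
 facet normal -0.452 0.452 -0.769
  outer loop
   vertex 4.0 1.2 0.6
   vertex 1.6 2.2 2.6
   vertex 1.6 5.6 4.6
  endloop
 endfacet
 facet normal -0.154 0.617 -0.772
  outer loop
   vertex 4.0 1.2 0.6
   vertex 1.6 5.6 4.6
   vertex 5.6 3.6 2.2
  endloop
 endfacet
 facet normal -0.381 -0.924 0.005
  outer loop
   vertex 4.0 1.2 0.6
   vertex 5.0 0.8 3.0
   vertex 1.6 2.2 2.6
  endloop
 endfacet
 facet normal 0.861 -0.301 -0.409
  outer loop
   vertex 4.0 1.2 0.6
   vertex 5.6 3.6 2.2
   vertex 5.0 0.8 3.0
  endloop
 endfacet
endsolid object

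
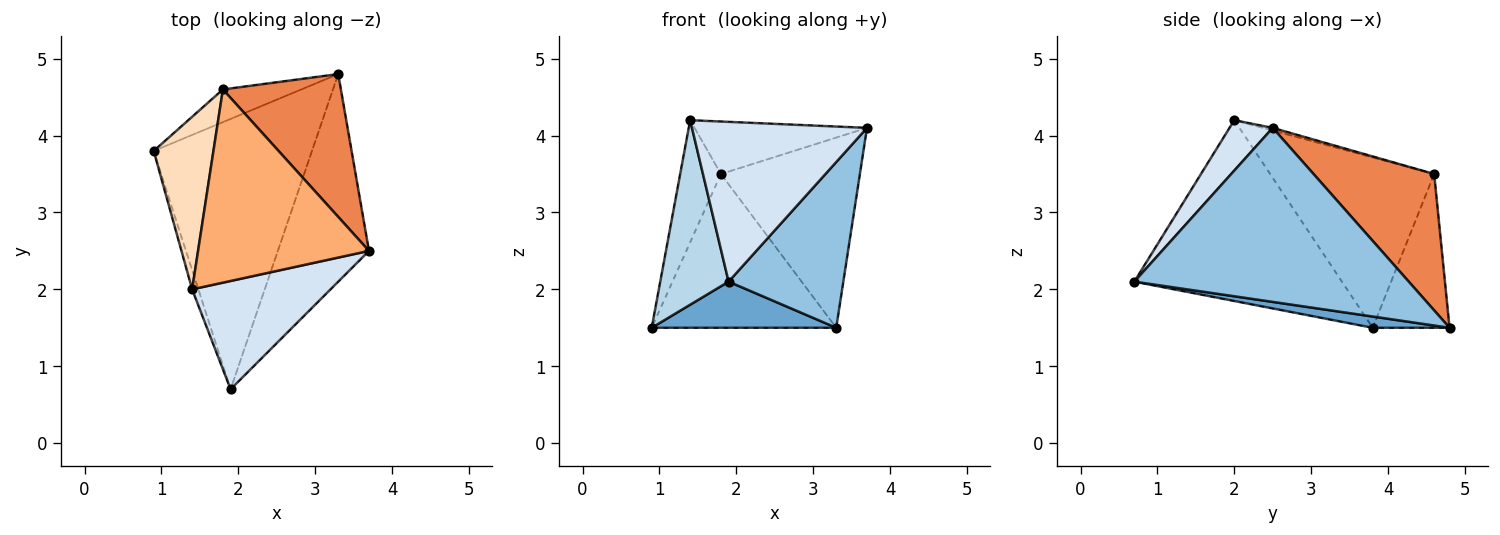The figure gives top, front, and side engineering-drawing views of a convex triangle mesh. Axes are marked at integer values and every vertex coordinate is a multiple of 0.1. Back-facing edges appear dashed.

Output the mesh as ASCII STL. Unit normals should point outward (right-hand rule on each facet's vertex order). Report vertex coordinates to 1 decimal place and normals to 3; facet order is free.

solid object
 facet normal 0.070 -0.168 -0.983
  outer loop
   vertex 3.3 4.8 1.5
   vertex 1.9 0.7 2.1
   vertex 0.9 3.8 1.5
  endloop
 endfacet
 facet normal 0.831 -0.347 -0.435
  outer loop
   vertex 3.3 4.8 1.5
   vertex 3.7 2.5 4.1
   vertex 1.9 0.7 2.1
  endloop
 endfacet
 facet normal -0.949 -0.313 -0.033
  outer loop
   vertex 1.4 2.0 4.2
   vertex 0.9 3.8 1.5
   vertex 1.9 0.7 2.1
  endloop
 endfacet
 facet normal 0.200 -0.811 0.550
  outer loop
   vertex 1.4 2.0 4.2
   vertex 1.9 0.7 2.1
   vertex 3.7 2.5 4.1
  endloop
 endfacet
 facet normal 0.570 0.657 0.493
  outer loop
   vertex 1.8 4.6 3.5
   vertex 3.7 2.5 4.1
   vertex 3.3 4.8 1.5
  endloop
 endfacet
 facet normal -0.015 0.262 0.965
  outer loop
   vertex 1.8 4.6 3.5
   vertex 1.4 2.0 4.2
   vertex 3.7 2.5 4.1
  endloop
 endfacet
 facet normal -0.377 0.906 -0.192
  outer loop
   vertex 1.8 4.6 3.5
   vertex 3.3 4.8 1.5
   vertex 0.9 3.8 1.5
  endloop
 endfacet
 facet normal -0.919 0.228 0.322
  outer loop
   vertex 1.8 4.6 3.5
   vertex 0.9 3.8 1.5
   vertex 1.4 2.0 4.2
  endloop
 endfacet
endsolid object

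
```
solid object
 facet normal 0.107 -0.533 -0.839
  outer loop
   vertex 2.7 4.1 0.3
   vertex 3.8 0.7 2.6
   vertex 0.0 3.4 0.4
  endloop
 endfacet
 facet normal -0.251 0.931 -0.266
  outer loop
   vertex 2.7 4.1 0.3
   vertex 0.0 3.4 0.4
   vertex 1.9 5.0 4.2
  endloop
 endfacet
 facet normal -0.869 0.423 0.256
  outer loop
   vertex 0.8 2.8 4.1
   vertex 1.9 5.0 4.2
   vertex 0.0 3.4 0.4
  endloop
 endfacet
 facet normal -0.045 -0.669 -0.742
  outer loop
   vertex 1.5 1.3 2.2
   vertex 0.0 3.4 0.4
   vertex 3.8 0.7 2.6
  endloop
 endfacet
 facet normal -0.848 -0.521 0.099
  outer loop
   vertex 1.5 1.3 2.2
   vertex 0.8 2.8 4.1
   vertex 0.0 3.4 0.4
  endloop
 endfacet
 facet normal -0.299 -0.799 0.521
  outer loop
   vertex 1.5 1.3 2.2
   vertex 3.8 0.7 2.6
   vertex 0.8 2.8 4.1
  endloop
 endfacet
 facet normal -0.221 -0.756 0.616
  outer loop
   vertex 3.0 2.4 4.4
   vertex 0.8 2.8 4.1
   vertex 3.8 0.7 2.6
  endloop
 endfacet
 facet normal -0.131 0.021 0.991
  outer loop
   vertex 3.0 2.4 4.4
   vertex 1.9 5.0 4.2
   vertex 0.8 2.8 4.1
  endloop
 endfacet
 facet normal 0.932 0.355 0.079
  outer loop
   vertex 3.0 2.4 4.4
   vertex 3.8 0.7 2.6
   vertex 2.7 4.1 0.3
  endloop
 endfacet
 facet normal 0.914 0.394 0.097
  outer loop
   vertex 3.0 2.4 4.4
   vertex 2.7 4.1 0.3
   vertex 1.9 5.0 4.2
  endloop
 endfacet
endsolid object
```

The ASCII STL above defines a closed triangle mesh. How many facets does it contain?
10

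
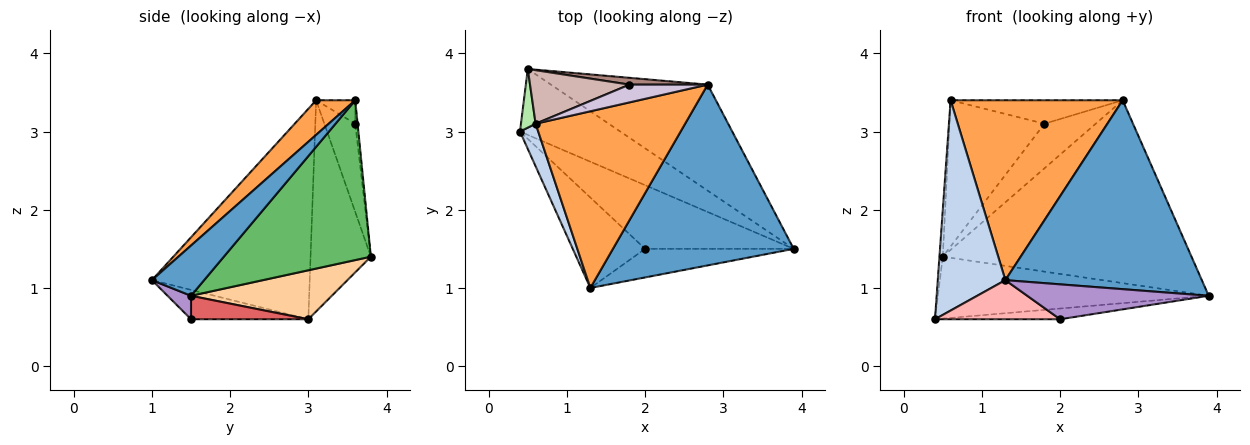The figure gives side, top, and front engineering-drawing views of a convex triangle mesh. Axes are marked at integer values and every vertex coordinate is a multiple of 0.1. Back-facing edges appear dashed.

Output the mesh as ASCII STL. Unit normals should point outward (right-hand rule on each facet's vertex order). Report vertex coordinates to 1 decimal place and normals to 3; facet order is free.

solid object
 facet normal 0.189 -0.709 0.679
  outer loop
   vertex 1.3 1.0 1.1
   vertex 3.9 1.5 0.9
   vertex 2.8 3.6 3.4
  endloop
 endfacet
 facet normal -0.916 -0.392 0.079
  outer loop
   vertex 0.6 3.1 3.4
   vertex 0.4 3.0 0.6
   vertex 1.3 1.0 1.1
  endloop
 endfacet
 facet normal 0.160 -0.704 0.692
  outer loop
   vertex 0.6 3.1 3.4
   vertex 1.3 1.0 1.1
   vertex 2.8 3.6 3.4
  endloop
 endfacet
 facet normal 0.335 0.645 -0.687
  outer loop
   vertex 0.5 3.8 1.4
   vertex 3.9 1.5 0.9
   vertex 0.4 3.0 0.6
  endloop
 endfacet
 facet normal 0.455 0.770 -0.447
  outer loop
   vertex 0.5 3.8 1.4
   vertex 2.8 3.6 3.4
   vertex 3.9 1.5 0.9
  endloop
 endfacet
 facet normal -0.996 0.055 0.069
  outer loop
   vertex 0.5 3.8 1.4
   vertex 0.4 3.0 0.6
   vertex 0.6 3.1 3.4
  endloop
 endfacet
 facet normal 0.154 0.164 -0.974
  outer loop
   vertex 2.0 1.5 0.6
   vertex 0.4 3.0 0.6
   vertex 3.9 1.5 0.9
  endloop
 endfacet
 facet normal -0.349 -0.372 -0.860
  outer loop
   vertex 2.0 1.5 0.6
   vertex 1.3 1.0 1.1
   vertex 0.4 3.0 0.6
  endloop
 endfacet
 facet normal 0.100 -0.770 -0.630
  outer loop
   vertex 2.0 1.5 0.6
   vertex 3.9 1.5 0.9
   vertex 1.3 1.0 1.1
  endloop
 endfacet
 facet normal -0.178 0.784 0.594
  outer loop
   vertex 1.8 3.6 3.1
   vertex 0.6 3.1 3.4
   vertex 2.8 3.6 3.4
  endloop
 endfacet
 facet normal -0.045 0.988 0.151
  outer loop
   vertex 1.8 3.6 3.1
   vertex 2.8 3.6 3.4
   vertex 0.5 3.8 1.4
  endloop
 endfacet
 facet normal -0.292 0.898 0.329
  outer loop
   vertex 1.8 3.6 3.1
   vertex 0.5 3.8 1.4
   vertex 0.6 3.1 3.4
  endloop
 endfacet
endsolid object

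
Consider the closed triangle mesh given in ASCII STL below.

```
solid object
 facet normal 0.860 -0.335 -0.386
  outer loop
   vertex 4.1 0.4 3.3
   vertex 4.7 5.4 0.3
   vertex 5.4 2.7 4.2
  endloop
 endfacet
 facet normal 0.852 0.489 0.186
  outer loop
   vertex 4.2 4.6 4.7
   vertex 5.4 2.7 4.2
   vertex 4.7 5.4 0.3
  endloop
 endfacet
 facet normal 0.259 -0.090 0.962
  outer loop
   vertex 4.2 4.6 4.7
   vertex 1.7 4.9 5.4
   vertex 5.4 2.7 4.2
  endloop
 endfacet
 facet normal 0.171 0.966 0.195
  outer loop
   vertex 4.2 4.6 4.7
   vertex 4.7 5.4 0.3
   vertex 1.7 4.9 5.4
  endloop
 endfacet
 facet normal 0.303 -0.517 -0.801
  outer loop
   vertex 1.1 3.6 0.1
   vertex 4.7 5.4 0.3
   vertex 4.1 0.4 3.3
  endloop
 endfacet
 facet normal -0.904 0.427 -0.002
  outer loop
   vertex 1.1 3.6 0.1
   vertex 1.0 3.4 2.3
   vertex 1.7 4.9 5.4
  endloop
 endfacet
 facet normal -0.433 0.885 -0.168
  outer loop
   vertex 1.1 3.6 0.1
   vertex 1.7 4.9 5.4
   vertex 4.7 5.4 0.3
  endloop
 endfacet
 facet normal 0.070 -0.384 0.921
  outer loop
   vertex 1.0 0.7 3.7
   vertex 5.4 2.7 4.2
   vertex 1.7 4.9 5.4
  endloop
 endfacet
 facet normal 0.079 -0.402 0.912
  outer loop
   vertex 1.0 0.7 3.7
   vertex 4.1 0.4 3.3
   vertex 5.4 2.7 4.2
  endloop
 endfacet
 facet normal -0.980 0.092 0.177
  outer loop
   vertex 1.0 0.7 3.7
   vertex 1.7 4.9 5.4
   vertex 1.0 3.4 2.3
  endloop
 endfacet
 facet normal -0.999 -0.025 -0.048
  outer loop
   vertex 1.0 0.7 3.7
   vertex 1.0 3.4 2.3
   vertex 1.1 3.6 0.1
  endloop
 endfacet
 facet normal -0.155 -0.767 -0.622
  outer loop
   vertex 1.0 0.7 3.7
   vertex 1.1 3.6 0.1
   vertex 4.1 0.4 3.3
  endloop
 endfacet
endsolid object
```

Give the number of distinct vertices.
8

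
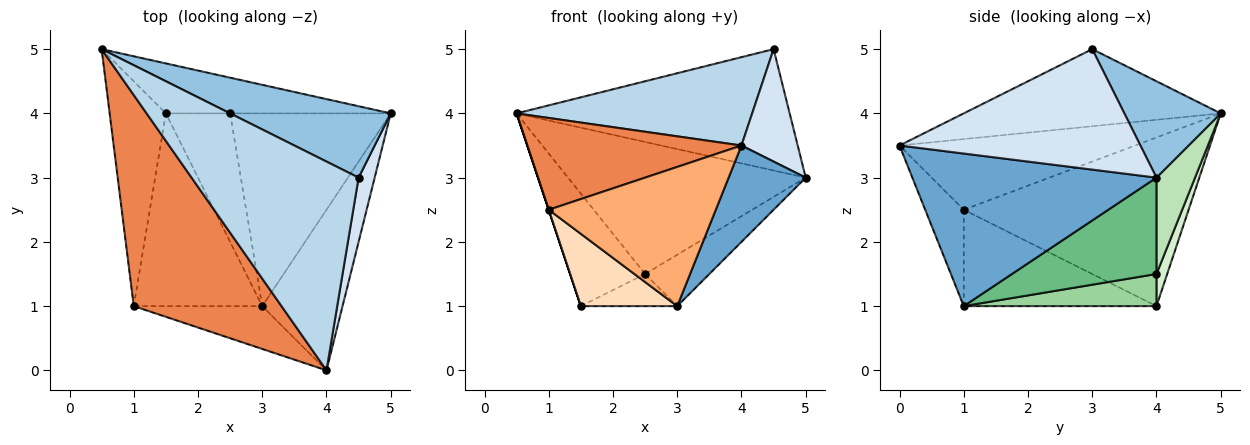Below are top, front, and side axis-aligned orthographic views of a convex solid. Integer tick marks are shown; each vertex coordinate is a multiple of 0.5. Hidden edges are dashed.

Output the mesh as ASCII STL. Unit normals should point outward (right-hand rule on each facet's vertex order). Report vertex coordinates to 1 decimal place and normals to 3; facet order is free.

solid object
 facet normal 0.852 -0.269 -0.449
  outer loop
   vertex 3.0 1.0 1.0
   vertex 5.0 4.0 3.0
   vertex 4.0 0.0 3.5
  endloop
 endfacet
 facet normal 0.291 0.825 0.485
  outer loop
   vertex 4.5 3.0 5.0
   vertex 5.0 4.0 3.0
   vertex 0.5 5.0 4.0
  endloop
 endfacet
 facet normal -0.391 -0.359 0.848
  outer loop
   vertex 4.5 3.0 5.0
   vertex 0.5 5.0 4.0
   vertex 4.0 0.0 3.5
  endloop
 endfacet
 facet normal 0.966 -0.225 0.129
  outer loop
   vertex 4.5 3.0 5.0
   vertex 4.0 0.0 3.5
   vertex 5.0 4.0 3.0
  endloop
 endfacet
 facet normal -0.402 -0.365 0.840
  outer loop
   vertex 1.0 1.0 2.5
   vertex 4.0 0.0 3.5
   vertex 0.5 5.0 4.0
  endloop
 endfacet
 facet normal -0.215 -0.933 -0.287
  outer loop
   vertex 1.0 1.0 2.5
   vertex 3.0 1.0 1.0
   vertex 4.0 0.0 3.5
  endloop
 endfacet
 facet normal -0.949 0.000 -0.316
  outer loop
   vertex 1.0 1.0 2.5
   vertex 0.5 5.0 4.0
   vertex 1.5 4.0 1.0
  endloop
 endfacet
 facet normal -0.575 -0.287 -0.766
  outer loop
   vertex 1.0 1.0 2.5
   vertex 1.5 4.0 1.0
   vertex 3.0 1.0 1.0
  endloop
 endfacet
 facet normal 0.502 0.223 -0.836
  outer loop
   vertex 2.5 4.0 1.5
   vertex 5.0 4.0 3.0
   vertex 3.0 1.0 1.0
  endloop
 endfacet
 facet normal 0.436 0.218 -0.873
  outer loop
   vertex 2.5 4.0 1.5
   vertex 3.0 1.0 1.0
   vertex 1.5 4.0 1.0
  endloop
 endfacet
 facet normal 0.155 0.954 -0.258
  outer loop
   vertex 2.5 4.0 1.5
   vertex 0.5 5.0 4.0
   vertex 5.0 4.0 3.0
  endloop
 endfacet
 facet normal 0.136 0.953 -0.272
  outer loop
   vertex 2.5 4.0 1.5
   vertex 1.5 4.0 1.0
   vertex 0.5 5.0 4.0
  endloop
 endfacet
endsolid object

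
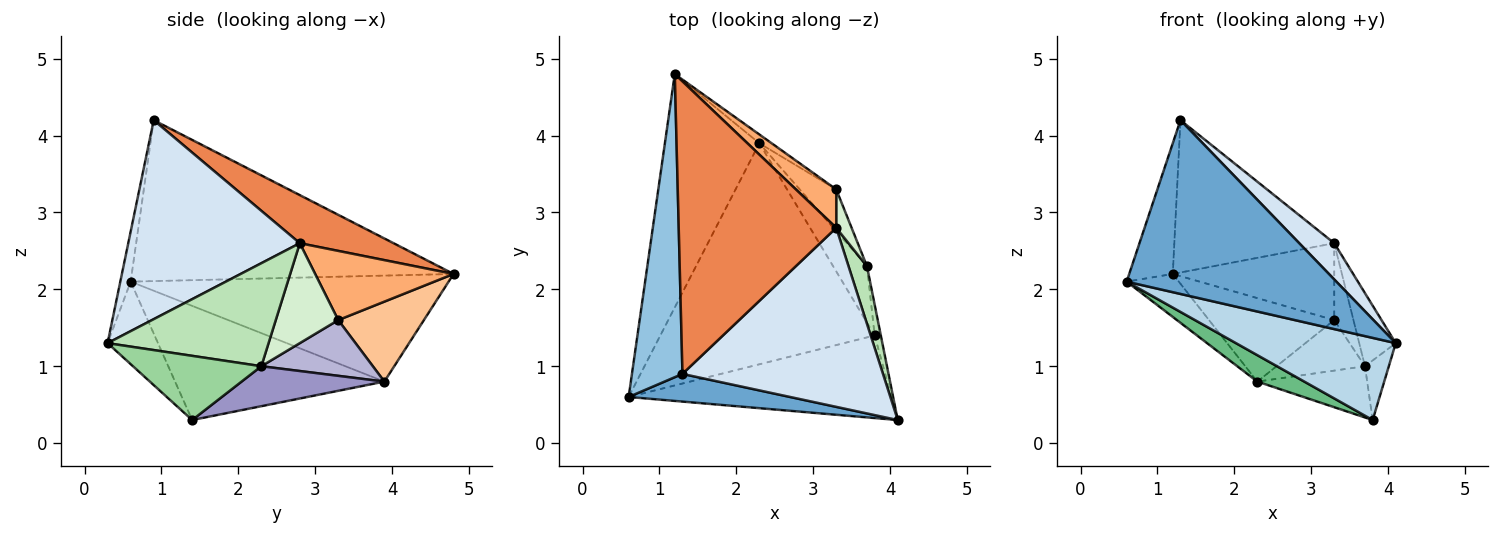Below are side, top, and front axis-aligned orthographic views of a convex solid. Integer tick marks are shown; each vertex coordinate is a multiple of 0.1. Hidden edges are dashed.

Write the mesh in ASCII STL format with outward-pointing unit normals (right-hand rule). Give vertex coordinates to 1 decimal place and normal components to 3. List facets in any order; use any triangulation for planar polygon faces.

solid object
 facet normal -0.049 -0.986 0.157
  outer loop
   vertex 1.3 0.9 4.2
   vertex 0.6 0.6 2.1
   vertex 4.1 0.3 1.3
  endloop
 endfacet
 facet normal -0.946 0.128 0.297
  outer loop
   vertex 1.3 0.9 4.2
   vertex 1.2 4.8 2.2
   vertex 0.6 0.6 2.1
  endloop
 endfacet
 facet normal -0.217 -0.688 -0.692
  outer loop
   vertex 3.8 1.4 0.3
   vertex 4.1 0.3 1.3
   vertex 0.6 0.6 2.1
  endloop
 endfacet
 facet normal 0.697 -0.142 0.703
  outer loop
   vertex 3.3 2.8 2.6
   vertex 1.3 0.9 4.2
   vertex 4.1 0.3 1.3
  endloop
 endfacet
 facet normal 0.261 0.446 0.856
  outer loop
   vertex 3.3 2.8 2.6
   vertex 1.2 4.8 2.2
   vertex 1.3 0.9 4.2
  endloop
 endfacet
 facet normal 0.608 0.710 0.355
  outer loop
   vertex 3.3 3.3 1.6
   vertex 1.2 4.8 2.2
   vertex 3.3 2.8 2.6
  endloop
 endfacet
 facet normal 0.563 0.822 -0.087
  outer loop
   vertex 2.3 3.9 0.8
   vertex 1.2 4.8 2.2
   vertex 3.3 3.3 1.6
  endloop
 endfacet
 facet normal -0.741 0.122 -0.660
  outer loop
   vertex 2.3 3.9 0.8
   vertex 0.6 0.6 2.1
   vertex 1.2 4.8 2.2
  endloop
 endfacet
 facet normal -0.467 -0.105 -0.878
  outer loop
   vertex 2.3 3.9 0.8
   vertex 3.8 1.4 0.3
   vertex 0.6 0.6 2.1
  endloop
 endfacet
 facet normal 0.979 0.182 -0.094
  outer loop
   vertex 3.7 2.3 1.0
   vertex 4.1 0.3 1.3
   vertex 3.8 1.4 0.3
  endloop
 endfacet
 facet normal 0.961 0.218 0.172
  outer loop
   vertex 3.7 2.3 1.0
   vertex 3.3 2.8 2.6
   vertex 4.1 0.3 1.3
  endloop
 endfacet
 facet normal 0.946 0.291 0.145
  outer loop
   vertex 3.7 2.3 1.0
   vertex 3.3 3.3 1.6
   vertex 3.3 2.8 2.6
  endloop
 endfacet
 facet normal 0.658 0.506 -0.557
  outer loop
   vertex 3.7 2.3 1.0
   vertex 3.8 1.4 0.3
   vertex 2.3 3.9 0.8
  endloop
 endfacet
 facet normal 0.697 0.553 -0.457
  outer loop
   vertex 3.7 2.3 1.0
   vertex 2.3 3.9 0.8
   vertex 3.3 3.3 1.6
  endloop
 endfacet
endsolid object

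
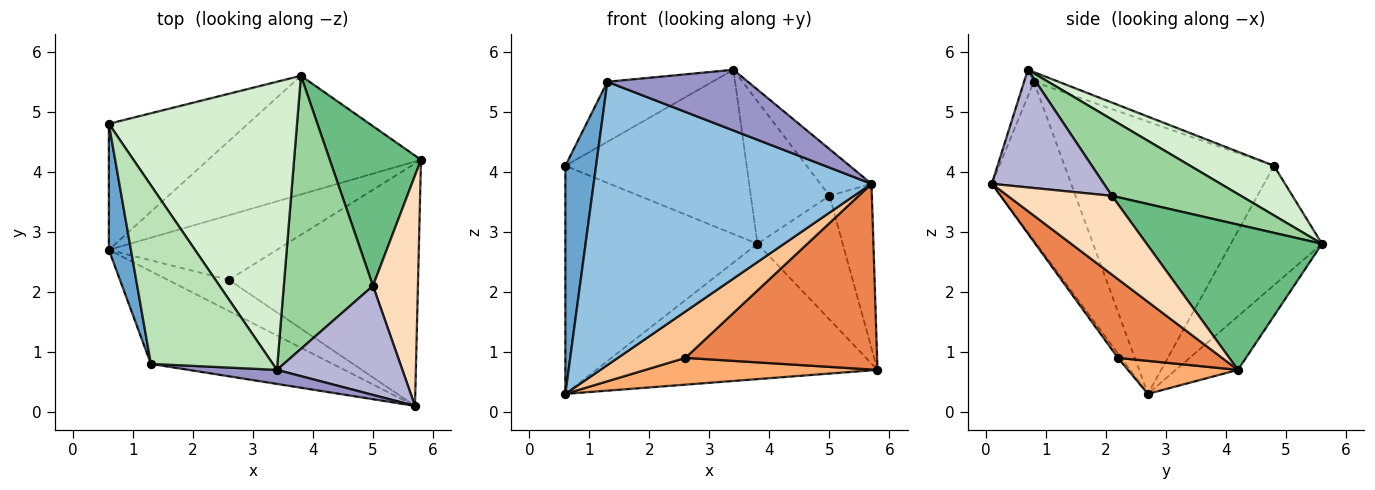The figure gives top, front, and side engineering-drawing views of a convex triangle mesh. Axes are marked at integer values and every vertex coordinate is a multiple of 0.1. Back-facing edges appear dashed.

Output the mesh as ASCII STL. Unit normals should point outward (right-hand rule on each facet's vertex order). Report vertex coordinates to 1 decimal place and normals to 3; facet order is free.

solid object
 facet normal -0.986 -0.145 0.080
  outer loop
   vertex 1.3 0.8 5.5
   vertex 0.6 4.8 4.1
   vertex 0.6 2.7 0.3
  endloop
 endfacet
 facet normal -0.262 -0.917 -0.300
  outer loop
   vertex 1.3 0.8 5.5
   vertex 0.6 2.7 0.3
   vertex 5.7 0.1 3.8
  endloop
 endfacet
 facet normal -0.384 0.808 -0.447
  outer loop
   vertex 3.8 5.6 2.8
   vertex 0.6 2.7 0.3
   vertex 0.6 4.8 4.1
  endloop
 endfacet
 facet normal -0.164 0.742 -0.650
  outer loop
   vertex 3.8 5.6 2.8
   vertex 5.8 4.2 0.7
   vertex 0.6 2.7 0.3
  endloop
 endfacet
 facet normal 0.314 -0.577 -0.754
  outer loop
   vertex 2.6 2.2 0.9
   vertex 5.8 4.2 0.7
   vertex 5.7 0.1 3.8
  endloop
 endfacet
 facet normal 0.179 -0.377 -0.909
  outer loop
   vertex 2.6 2.2 0.9
   vertex 0.6 2.7 0.3
   vertex 5.8 4.2 0.7
  endloop
 endfacet
 facet normal -0.040 -0.829 -0.558
  outer loop
   vertex 2.6 2.2 0.9
   vertex 5.7 0.1 3.8
   vertex 0.6 2.7 0.3
  endloop
 endfacet
 facet normal 0.819 0.333 0.467
  outer loop
   vertex 5.0 2.1 3.6
   vertex 5.7 0.1 3.8
   vertex 5.8 4.2 0.7
  endloop
 endfacet
 facet normal 0.783 0.381 0.492
  outer loop
   vertex 5.0 2.1 3.6
   vertex 5.8 4.2 0.7
   vertex 3.8 5.6 2.8
  endloop
 endfacet
 facet normal 0.604 0.369 0.706
  outer loop
   vertex 3.4 0.7 5.7
   vertex 5.0 2.1 3.6
   vertex 3.8 5.6 2.8
  endloop
 endfacet
 facet normal -0.075 0.318 0.945
  outer loop
   vertex 3.4 0.7 5.7
   vertex 0.6 4.8 4.1
   vertex 1.3 0.8 5.5
  endloop
 endfacet
 facet normal 0.223 0.483 0.847
  outer loop
   vertex 3.4 0.7 5.7
   vertex 3.8 5.6 2.8
   vertex 0.6 4.8 4.1
  endloop
 endfacet
 facet normal -0.068 -0.972 0.225
  outer loop
   vertex 3.4 0.7 5.7
   vertex 1.3 0.8 5.5
   vertex 5.7 0.1 3.8
  endloop
 endfacet
 facet normal 0.653 0.298 0.696
  outer loop
   vertex 3.4 0.7 5.7
   vertex 5.7 0.1 3.8
   vertex 5.0 2.1 3.6
  endloop
 endfacet
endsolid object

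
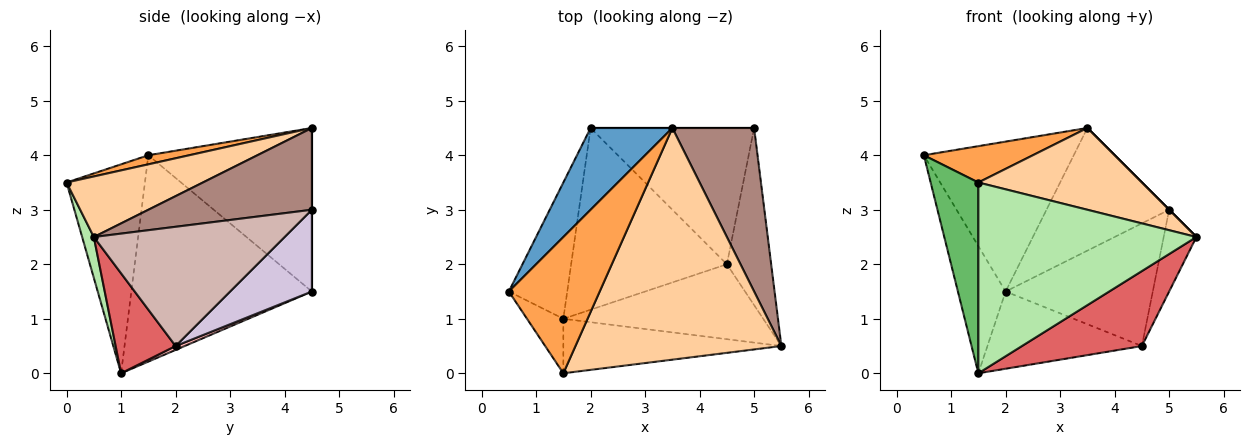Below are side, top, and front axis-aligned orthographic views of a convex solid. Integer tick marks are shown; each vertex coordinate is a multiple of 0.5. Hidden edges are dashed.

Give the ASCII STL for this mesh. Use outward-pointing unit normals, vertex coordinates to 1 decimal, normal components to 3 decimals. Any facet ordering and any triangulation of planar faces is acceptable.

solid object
 facet normal -0.692 0.634 0.346
  outer loop
   vertex 2.0 4.5 1.5
   vertex 0.5 1.5 4.0
   vertex 3.5 4.5 4.5
  endloop
 endfacet
 facet normal -0.933 0.246 -0.264
  outer loop
   vertex 2.0 4.5 1.5
   vertex 1.5 1.0 0.0
   vertex 0.5 1.5 4.0
  endloop
 endfacet
 facet normal 0.096 -0.256 0.962
  outer loop
   vertex 1.5 0.0 3.5
   vertex 3.5 4.5 4.5
   vertex 0.5 1.5 4.0
  endloop
 endfacet
 facet normal 0.267 -0.321 0.909
  outer loop
   vertex 1.5 0.0 3.5
   vertex 5.5 0.5 2.5
   vertex 3.5 4.5 4.5
  endloop
 endfacet
 facet normal -0.845 -0.514 -0.147
  outer loop
   vertex 1.5 0.0 3.5
   vertex 0.5 1.5 4.0
   vertex 1.5 1.0 0.0
  endloop
 endfacet
 facet normal 0.051 -0.960 -0.274
  outer loop
   vertex 1.5 0.0 3.5
   vertex 1.5 1.0 0.0
   vertex 5.5 0.5 2.5
  endloop
 endfacet
 facet normal 0.333 -0.667 -0.667
  outer loop
   vertex 4.5 2.0 0.5
   vertex 5.5 0.5 2.5
   vertex 1.5 1.0 0.0
  endloop
 endfacet
 facet normal 0.023 0.391 -0.920
  outer loop
   vertex 4.5 2.0 0.5
   vertex 1.5 1.0 0.0
   vertex 2.0 4.5 1.5
  endloop
 endfacet
 facet normal 0.000 1.000 0.000
  outer loop
   vertex 5.0 4.5 3.0
   vertex 2.0 4.5 1.5
   vertex 3.5 4.5 4.5
  endloop
 endfacet
 facet normal 0.348 0.627 -0.697
  outer loop
   vertex 5.0 4.5 3.0
   vertex 4.5 2.0 0.5
   vertex 2.0 4.5 1.5
  endloop
 endfacet
 facet normal 0.707 0.000 0.707
  outer loop
   vertex 5.0 4.5 3.0
   vertex 3.5 4.5 4.5
   vertex 5.5 0.5 2.5
  endloop
 endfacet
 facet normal 0.926 0.159 -0.344
  outer loop
   vertex 5.0 4.5 3.0
   vertex 5.5 0.5 2.5
   vertex 4.5 2.0 0.5
  endloop
 endfacet
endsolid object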